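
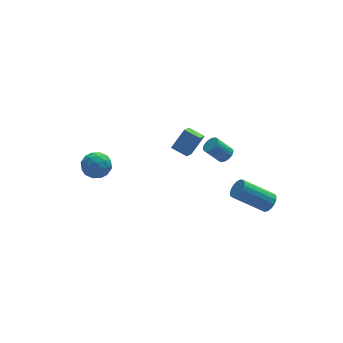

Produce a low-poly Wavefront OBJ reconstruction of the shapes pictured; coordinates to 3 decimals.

v 2.557 -0.319 -0.801
v 2.976 -0.218 -0.46
v 2.163 -0.019 0.482
v 1.743 -0.121 0.141
v 2.936 -0.022 -0.536
v 2.122 0.177 0.405
v 2.838 0.129 -0.653
v 2.024 0.328 0.289
v 2.697 0.212 -0.792
v 1.884 0.411 0.15
v 2.535 0.214 -0.932
v 1.721 0.413 0.009
v 2.376 0.135 -1.053
v 1.563 0.334 -0.111
v 2.245 -0.014 -1.135
v 1.431 0.185 -0.194
v 2.161 -0.209 -1.166
v 1.347 -0.01 -0.225
v 2.137 -0.421 -1.142
v 1.324 -0.222 -0.2
v 2.178 -0.617 -1.065
v 1.364 -0.418 -0.124
v 2.276 -0.768 -0.949
v 1.462 -0.569 -0.007
v 2.416 -0.851 -0.81
v 1.603 -0.652 0.132
v 2.579 -0.853 -0.669
v 1.765 -0.654 0.272
v 2.737 -0.774 -0.549
v 1.924 -0.575 0.393
v 2.869 -0.625 -0.466
v 2.055 -0.426 0.475
v 2.953 -0.43 -0.435
v 2.139 -0.231 0.506
v 0.904 0.689 -1.158
v 0.369 -0.231 -0.447
v 0.209 1.355 -0.82
v -0.326 0.435 -0.109
v 1.746 1.025 -0.091
v 1.211 0.105 0.62
v 1.051 1.691 0.247
v 0.516 0.771 0.958
v -3.901 4.313 -2.974
v -3.053 3.917 -3.119
v -4.547 3.263 -3.881
v -3.699 2.867 -4.026
v -4.109 2.81 -3.175
v -3.709 3.459 -2.614
v -3.891 3.721 -4.386
v -3.491 4.37 -3.825
v -3.047 3.551 -3.992
v -3.182 2.988 -3.243
v -4.418 4.192 -3.757
v -4.553 3.629 -3.008
v -3.42 4.208 -2.967
v -4.18 2.972 -4.033
v -4.42 2.939 -3.533
v -3.922 2.706 -3.618
v -3.806 3.938 -2.67
v -3.308 3.705 -2.755
v -3.928 3.054 -2.788
v -4.292 3.475 -4.245
v -3.794 3.242 -4.33
v -3.678 4.474 -3.382
v -3.18 4.241 -3.467
v -3.672 4.126 -4.212
v -2.919 3.76 -3.565
v -3.298 3.142 -4.098
v -3.411 3.644 -4.31
v -3.176 4.026 -3.98
v -2.998 3.429 -3.125
v -3.378 2.811 -3.658
v -3.618 2.778 -3.158
v -3.384 3.159 -2.828
v -2.994 3.214 -3.638
v -4.222 4.369 -3.342
v -4.602 3.751 -3.875
v -4.216 4.021 -4.172
v -3.982 4.402 -3.842
v -4.302 4.038 -2.902
v -4.681 3.42 -3.435
v -4.424 3.154 -3.02
v -4.189 3.536 -2.69
v -4.606 3.966 -3.362
v 4.103 -3.276 -2.772
v 4.382 -3.611 -2.304
v 2.697 -3.199 -1
v 2.417 -2.864 -1.468
v 4.485 -3.326 -2.261
v 2.8 -2.913 -0.958
v 4.5 -3.029 -2.336
v 2.815 -2.617 -1.032
v 4.424 -2.789 -2.51
v 2.739 -2.376 -1.206
v 4.275 -2.661 -2.744
v 2.59 -2.248 -1.441
v 4.086 -2.673 -2.985
v 2.4 -2.26 -1.681
v 3.9 -2.824 -3.177
v 2.215 -2.411 -1.873
v 3.761 -3.078 -3.276
v 2.076 -2.665 -1.972
v 3.701 -3.378 -3.259
v 2.015 -2.965 -1.956
v 3.732 -3.654 -3.131
v 2.047 -3.242 -1.828
v 3.848 -3.844 -2.921
v 2.163 -3.432 -1.617
v 4.023 -3.904 -2.676
v 2.338 -3.491 -1.373
v 4.215 -3.82 -2.454
v 2.53 -3.407 -1.15
f 2 1 5
f 2 5 3
f 3 5 6
f 3 6 4
f 5 1 7
f 5 7 6
f 6 7 8
f 6 8 4
f 7 1 9
f 7 9 8
f 8 9 10
f 8 10 4
f 9 1 11
f 9 11 10
f 10 11 12
f 10 12 4
f 11 1 13
f 11 13 12
f 12 13 14
f 12 14 4
f 13 1 15
f 13 15 14
f 14 15 16
f 14 16 4
f 15 1 17
f 15 17 16
f 16 17 18
f 16 18 4
f 17 1 19
f 17 19 18
f 18 19 20
f 18 20 4
f 19 1 21
f 19 21 20
f 20 21 22
f 20 22 4
f 21 1 23
f 21 23 22
f 22 23 24
f 22 24 4
f 23 1 25
f 23 25 24
f 24 25 26
f 24 26 4
f 25 1 27
f 25 27 26
f 26 27 28
f 26 28 4
f 27 1 29
f 27 29 28
f 28 29 30
f 28 30 4
f 29 1 31
f 29 31 30
f 30 31 32
f 30 32 4
f 31 1 33
f 31 33 32
f 32 33 34
f 32 34 4
f 33 1 2
f 33 2 34
f 34 2 3
f 34 3 4
f 36 38 35
f 39 36 35
f 35 38 37
f 37 39 35
f 36 42 38
f 40 36 39
f 40 42 36
f 38 42 37
f 41 39 37
f 37 42 41
f 41 40 39
f 42 40 41
f 43 80 59
f 80 54 83
f 59 83 48
f 80 83 59
f 43 59 55
f 59 48 60
f 55 60 44
f 59 60 55
f 43 55 64
f 55 44 65
f 64 65 50
f 55 65 64
f 43 64 76
f 64 50 79
f 76 79 53
f 64 79 76
f 43 76 80
f 76 53 84
f 80 84 54
f 76 84 80
f 44 60 71
f 60 48 74
f 71 74 52
f 60 74 71
f 48 83 61
f 83 54 82
f 61 82 47
f 83 82 61
f 54 84 81
f 84 53 77
f 81 77 45
f 84 77 81
f 53 79 78
f 79 50 66
f 78 66 49
f 79 66 78
f 50 65 70
f 65 44 67
f 70 67 51
f 65 67 70
f 46 72 58
f 72 52 73
f 58 73 47
f 72 73 58
f 46 58 56
f 58 47 57
f 56 57 45
f 58 57 56
f 46 56 63
f 56 45 62
f 63 62 49
f 56 62 63
f 46 63 68
f 63 49 69
f 68 69 51
f 63 69 68
f 46 68 72
f 68 51 75
f 72 75 52
f 68 75 72
f 47 73 61
f 73 52 74
f 61 74 48
f 73 74 61
f 45 57 81
f 57 47 82
f 81 82 54
f 57 82 81
f 49 62 78
f 62 45 77
f 78 77 53
f 62 77 78
f 51 69 70
f 69 49 66
f 70 66 50
f 69 66 70
f 52 75 71
f 75 51 67
f 71 67 44
f 75 67 71
f 86 85 89
f 86 89 87
f 87 89 90
f 87 90 88
f 89 85 91
f 89 91 90
f 90 91 92
f 90 92 88
f 91 85 93
f 91 93 92
f 92 93 94
f 92 94 88
f 93 85 95
f 93 95 94
f 94 95 96
f 94 96 88
f 95 85 97
f 95 97 96
f 96 97 98
f 96 98 88
f 97 85 99
f 97 99 98
f 98 99 100
f 98 100 88
f 99 85 101
f 99 101 100
f 100 101 102
f 100 102 88
f 101 85 103
f 101 103 102
f 102 103 104
f 102 104 88
f 103 85 105
f 103 105 104
f 104 105 106
f 104 106 88
f 105 85 107
f 105 107 106
f 106 107 108
f 106 108 88
f 107 85 109
f 107 109 108
f 108 109 110
f 108 110 88
f 109 85 111
f 109 111 110
f 110 111 112
f 110 112 88
f 111 85 86
f 111 86 112
f 112 86 87
f 112 87 88



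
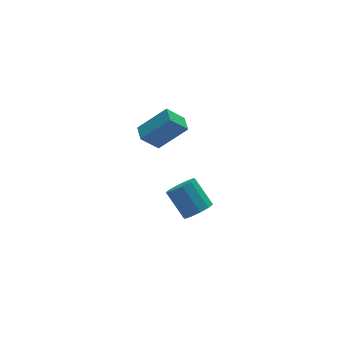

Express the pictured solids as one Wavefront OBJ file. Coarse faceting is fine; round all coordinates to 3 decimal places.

v 1.516 0.572 2.429
v 0.719 0.713 3.288
v 1.724 1.352 2.494
v 0.927 1.493 3.353
v 2.733 0.147 3.627
v 1.936 0.288 4.486
v 2.941 0.927 3.692
v 2.144 1.068 4.551
v 3.146 -0.095 -2.301
v 3.786 -0.272 -1.912
v 3.435 0.838 -0.829
v 2.794 1.015 -1.219
v 3.894 0.069 -2.226
v 3.543 1.178 -1.143
v 3.717 0.347 -2.569
v 3.366 1.457 -1.486
v 3.321 0.456 -2.81
v 2.97 1.566 -1.727
v 2.858 0.355 -2.856
v 2.507 1.465 -1.773
v 2.505 0.082 -2.691
v 2.154 1.192 -1.608
v 2.397 -0.258 -2.377
v 2.046 0.851 -1.294
v 2.574 -0.537 -2.034
v 2.223 0.573 -0.951
v 2.97 -0.646 -1.793
v 2.619 0.464 -0.71
v 3.433 -0.545 -1.747
v 3.082 0.565 -0.664
f 2 4 1
f 5 2 1
f 1 4 3
f 3 5 1
f 2 8 4
f 6 2 5
f 6 8 2
f 4 8 3
f 7 5 3
f 3 8 7
f 7 6 5
f 8 6 7
f 10 9 13
f 10 13 11
f 11 13 14
f 11 14 12
f 13 9 15
f 13 15 14
f 14 15 16
f 14 16 12
f 15 9 17
f 15 17 16
f 16 17 18
f 16 18 12
f 17 9 19
f 17 19 18
f 18 19 20
f 18 20 12
f 19 9 21
f 19 21 20
f 20 21 22
f 20 22 12
f 21 9 23
f 21 23 22
f 22 23 24
f 22 24 12
f 23 9 25
f 23 25 24
f 24 25 26
f 24 26 12
f 25 9 27
f 25 27 26
f 26 27 28
f 26 28 12
f 27 9 29
f 27 29 28
f 28 29 30
f 28 30 12
f 29 9 10
f 29 10 30
f 30 10 11
f 30 11 12



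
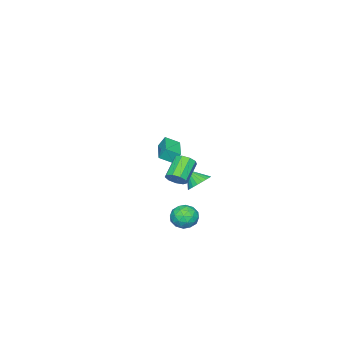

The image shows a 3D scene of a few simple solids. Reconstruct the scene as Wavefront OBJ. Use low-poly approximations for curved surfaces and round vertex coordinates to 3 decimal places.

v -4.668 -2.401 -3.057
v -4.858 -2.042 -2.333
v -3.331 -1.442 -3.181
v -3.521 -1.083 -2.457
v -4.139 -3.077 -2.583
v -4.329 -2.718 -1.859
v -2.802 -2.118 -2.707
v -2.992 -1.759 -1.983
v -1.465 1.53 -3.05
v -0.705 1.38 -3.209
v -1.455 0.71 -2.23
v -0.682 1.612 -2.977
v -0.795 1.83 -2.758
v -1.023 1.996 -2.59
v -1.327 2.081 -2.501
v -1.655 2.071 -2.507
v -1.951 1.968 -2.607
v -2.162 1.789 -2.784
v -2.253 1.565 -3.007
v -2.207 1.335 -3.237
v -2.033 1.139 -3.435
v -1.761 1.01 -3.566
v -1.437 0.972 -3.608
v -1.119 1.029 -3.554
v -0.86 1.174 -3.413
v 3.728 4.621 -2.624
v 4.286 4.041 -2.466
v 2.774 3.699 -2.634
v 3.332 3.119 -2.476
v 3.143 3.674 -1.902
v 3.733 4.244 -1.896
v 3.327 3.496 -3.204
v 3.917 4.066 -3.198
v 4.039 3.346 -2.824
v 3.925 3.456 -2.02
v 3.135 4.284 -3.08
v 3.021 4.394 -2.276
v 4.091 4.412 -2.545
v 2.969 3.328 -2.555
v 2.858 3.654 -2.218
v 3.186 3.313 -2.125
v 3.766 4.531 -2.209
v 4.094 4.19 -2.117
v 3.422 3.974 -1.785
v 2.966 3.55 -2.983
v 3.294 3.209 -2.891
v 3.874 4.427 -2.975
v 4.202 4.086 -2.882
v 3.638 3.766 -3.315
v 4.274 3.663 -2.662
v 3.713 3.121 -2.668
v 3.71 3.342 -3.096
v 4.056 3.677 -3.092
v 4.207 3.727 -2.189
v 3.646 3.185 -2.195
v 3.535 3.511 -1.857
v 3.881 3.846 -1.854
v 4.061 3.319 -2.4
v 3.414 4.555 -2.905
v 2.853 4.013 -2.911
v 3.179 3.894 -3.246
v 3.525 4.229 -3.243
v 3.347 4.619 -2.432
v 2.786 4.077 -2.438
v 3.004 4.063 -2.008
v 3.35 4.398 -2.004
v 2.999 4.421 -2.7
v 2.353 2.554 -0.693
v 2.691 2.165 -0.313
v 1.505 1.977 0.552
v 1.167 2.366 0.173
v 2.727 2.579 -0.174
v 1.541 2.39 0.691
v 2.588 2.981 -0.277
v 1.402 2.792 0.588
v 2.339 3.183 -0.575
v 1.153 2.995 0.29
v 2.096 3.091 -0.927
v 0.91 2.903 -0.062
v 1.974 2.748 -1.17
v 0.788 2.56 -0.305
v 2.029 2.314 -1.189
v 0.843 2.126 -0.324
v 2.235 1.993 -0.976
v 1.049 1.804 -0.111
v 2.497 1.934 -0.63
v 1.311 1.745 0.235
f 2 4 1
f 5 2 1
f 1 4 3
f 3 5 1
f 2 8 4
f 6 2 5
f 6 8 2
f 4 8 3
f 7 5 3
f 3 8 7
f 7 6 5
f 8 6 7
f 10 9 12
f 10 12 11
f 12 9 13
f 12 13 11
f 13 9 14
f 13 14 11
f 14 9 15
f 14 15 11
f 15 9 16
f 15 16 11
f 16 9 17
f 16 17 11
f 17 9 18
f 17 18 11
f 18 9 19
f 18 19 11
f 19 9 20
f 19 20 11
f 20 9 21
f 20 21 11
f 21 9 22
f 21 22 11
f 22 9 23
f 22 23 11
f 23 9 24
f 23 24 11
f 24 9 25
f 24 25 11
f 25 9 10
f 25 10 11
f 26 63 42
f 63 37 66
f 42 66 31
f 63 66 42
f 26 42 38
f 42 31 43
f 38 43 27
f 42 43 38
f 26 38 47
f 38 27 48
f 47 48 33
f 38 48 47
f 26 47 59
f 47 33 62
f 59 62 36
f 47 62 59
f 26 59 63
f 59 36 67
f 63 67 37
f 59 67 63
f 27 43 54
f 43 31 57
f 54 57 35
f 43 57 54
f 31 66 44
f 66 37 65
f 44 65 30
f 66 65 44
f 37 67 64
f 67 36 60
f 64 60 28
f 67 60 64
f 36 62 61
f 62 33 49
f 61 49 32
f 62 49 61
f 33 48 53
f 48 27 50
f 53 50 34
f 48 50 53
f 29 55 41
f 55 35 56
f 41 56 30
f 55 56 41
f 29 41 39
f 41 30 40
f 39 40 28
f 41 40 39
f 29 39 46
f 39 28 45
f 46 45 32
f 39 45 46
f 29 46 51
f 46 32 52
f 51 52 34
f 46 52 51
f 29 51 55
f 51 34 58
f 55 58 35
f 51 58 55
f 30 56 44
f 56 35 57
f 44 57 31
f 56 57 44
f 28 40 64
f 40 30 65
f 64 65 37
f 40 65 64
f 32 45 61
f 45 28 60
f 61 60 36
f 45 60 61
f 34 52 53
f 52 32 49
f 53 49 33
f 52 49 53
f 35 58 54
f 58 34 50
f 54 50 27
f 58 50 54
f 69 68 72
f 69 72 70
f 70 72 73
f 70 73 71
f 72 68 74
f 72 74 73
f 73 74 75
f 73 75 71
f 74 68 76
f 74 76 75
f 75 76 77
f 75 77 71
f 76 68 78
f 76 78 77
f 77 78 79
f 77 79 71
f 78 68 80
f 78 80 79
f 79 80 81
f 79 81 71
f 80 68 82
f 80 82 81
f 81 82 83
f 81 83 71
f 82 68 84
f 82 84 83
f 83 84 85
f 83 85 71
f 84 68 86
f 84 86 85
f 85 86 87
f 85 87 71
f 86 68 69
f 86 69 87
f 87 69 70
f 87 70 71



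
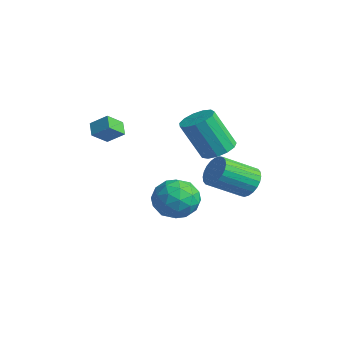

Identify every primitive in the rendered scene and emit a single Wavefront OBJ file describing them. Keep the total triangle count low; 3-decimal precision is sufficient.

v 1.582 3.537 0.13
v 2.435 3.457 0.21
v 2.191 1.824 1.189
v 1.338 1.903 1.11
v 2.359 3.634 0.486
v 2.115 2 1.465
v 2.166 3.795 0.707
v 1.921 2.162 1.686
v 1.883 3.917 0.84
v 1.639 2.284 1.82
v 1.555 3.982 0.866
v 1.311 2.348 1.845
v 1.23 3.978 0.779
v 0.986 2.345 1.758
v 0.96 3.908 0.594
v 0.716 2.274 1.573
v 0.784 3.78 0.338
v 0.54 2.147 1.317
v 0.729 3.616 0.051
v 0.485 1.983 1.03
v 0.805 3.44 -0.225
v 0.561 1.806 0.754
v 0.999 3.278 -0.446
v 0.754 1.645 0.533
v 1.281 3.156 -0.58
v 1.037 1.523 0.4
v 1.609 3.092 -0.605
v 1.365 1.458 0.374
v 1.934 3.095 -0.518
v 1.69 1.462 0.461
v 2.204 3.166 -0.333
v 1.96 1.532 0.646
v 2.38 3.293 -0.077
v 2.136 1.66 0.902
v -0.505 2.225 -1.569
v 0.242 1.298 -1.435
v -2.022 1.022 -1.445
v -1.275 0.095 -1.311
v -1.378 0.911 -0.44
v -0.441 1.655 -0.516
v -1.339 0.665 -2.364
v -0.402 1.409 -2.44
v -0.274 0.333 -1.926
v -0.298 0.485 -0.737
v -1.482 1.835 -2.143
v -1.506 1.987 -0.954
v 0.001 1.867 -1.512
v -1.781 0.453 -1.368
v -1.842 0.933 -0.855
v -1.403 0.388 -0.777
v -0.4 2.077 -0.973
v 0.039 1.532 -0.894
v -0.913 1.305 -0.309
v -1.819 0.788 -1.986
v -1.38 0.243 -1.907
v -0.377 1.932 -2.103
v 0.062 1.387 -2.025
v -0.867 1.015 -2.571
v 0.137 0.755 -1.723
v -0.754 0.048 -1.65
v -0.792 0.383 -2.269
v -0.241 0.82 -2.313
v 0.123 0.844 -1.024
v -0.768 0.137 -0.951
v -0.829 0.617 -0.439
v -0.278 1.054 -0.484
v -0.18 0.278 -1.313
v -1.012 2.183 -1.929
v -1.903 1.476 -1.856
v -1.502 1.266 -2.396
v -0.951 1.703 -2.441
v -1.026 2.272 -1.23
v -1.917 1.565 -1.157
v -1.539 1.5 -0.567
v -0.988 1.937 -0.611
v -1.6 2.042 -1.567
v -2.198 -1.675 2.95
v -2.019 -2.51 3.578
v -1.587 -1.104 3.535
v -1.408 -1.939 4.163
v -1.572 -1.881 2.497
v -1.393 -2.716 3.125
v -0.961 -1.31 3.082
v -0.782 -2.145 3.71
v 1.664 1.943 2.521
v 2.394 1.489 2.479
v 1.966 0.624 4.377
v 1.236 1.077 4.419
v 2.506 1.908 2.695
v 2.077 1.043 4.593
v 2.35 2.338 2.856
v 1.922 1.473 4.754
v 1.977 2.643 2.91
v 1.549 1.777 4.809
v 1.505 2.725 2.841
v 1.077 1.859 4.74
v 1.083 2.558 2.67
v 0.655 1.693 4.569
v 0.845 2.197 2.452
v 0.417 1.332 4.351
v 0.868 1.754 2.255
v 0.44 0.889 4.154
v 1.143 1.372 2.143
v 0.715 0.507 4.042
v 1.584 1.17 2.151
v 1.156 0.305 4.049
v 2.05 1.214 2.276
v 1.622 0.349 4.174
f 2 1 5
f 2 5 3
f 3 5 6
f 3 6 4
f 5 1 7
f 5 7 6
f 6 7 8
f 6 8 4
f 7 1 9
f 7 9 8
f 8 9 10
f 8 10 4
f 9 1 11
f 9 11 10
f 10 11 12
f 10 12 4
f 11 1 13
f 11 13 12
f 12 13 14
f 12 14 4
f 13 1 15
f 13 15 14
f 14 15 16
f 14 16 4
f 15 1 17
f 15 17 16
f 16 17 18
f 16 18 4
f 17 1 19
f 17 19 18
f 18 19 20
f 18 20 4
f 19 1 21
f 19 21 20
f 20 21 22
f 20 22 4
f 21 1 23
f 21 23 22
f 22 23 24
f 22 24 4
f 23 1 25
f 23 25 24
f 24 25 26
f 24 26 4
f 25 1 27
f 25 27 26
f 26 27 28
f 26 28 4
f 27 1 29
f 27 29 28
f 28 29 30
f 28 30 4
f 29 1 31
f 29 31 30
f 30 31 32
f 30 32 4
f 31 1 33
f 31 33 32
f 32 33 34
f 32 34 4
f 33 1 2
f 33 2 34
f 34 2 3
f 34 3 4
f 35 72 51
f 72 46 75
f 51 75 40
f 72 75 51
f 35 51 47
f 51 40 52
f 47 52 36
f 51 52 47
f 35 47 56
f 47 36 57
f 56 57 42
f 47 57 56
f 35 56 68
f 56 42 71
f 68 71 45
f 56 71 68
f 35 68 72
f 68 45 76
f 72 76 46
f 68 76 72
f 36 52 63
f 52 40 66
f 63 66 44
f 52 66 63
f 40 75 53
f 75 46 74
f 53 74 39
f 75 74 53
f 46 76 73
f 76 45 69
f 73 69 37
f 76 69 73
f 45 71 70
f 71 42 58
f 70 58 41
f 71 58 70
f 42 57 62
f 57 36 59
f 62 59 43
f 57 59 62
f 38 64 50
f 64 44 65
f 50 65 39
f 64 65 50
f 38 50 48
f 50 39 49
f 48 49 37
f 50 49 48
f 38 48 55
f 48 37 54
f 55 54 41
f 48 54 55
f 38 55 60
f 55 41 61
f 60 61 43
f 55 61 60
f 38 60 64
f 60 43 67
f 64 67 44
f 60 67 64
f 39 65 53
f 65 44 66
f 53 66 40
f 65 66 53
f 37 49 73
f 49 39 74
f 73 74 46
f 49 74 73
f 41 54 70
f 54 37 69
f 70 69 45
f 54 69 70
f 43 61 62
f 61 41 58
f 62 58 42
f 61 58 62
f 44 67 63
f 67 43 59
f 63 59 36
f 67 59 63
f 78 80 77
f 81 78 77
f 77 80 79
f 79 81 77
f 78 84 80
f 82 78 81
f 82 84 78
f 80 84 79
f 83 81 79
f 79 84 83
f 83 82 81
f 84 82 83
f 86 85 89
f 86 89 87
f 87 89 90
f 87 90 88
f 89 85 91
f 89 91 90
f 90 91 92
f 90 92 88
f 91 85 93
f 91 93 92
f 92 93 94
f 92 94 88
f 93 85 95
f 93 95 94
f 94 95 96
f 94 96 88
f 95 85 97
f 95 97 96
f 96 97 98
f 96 98 88
f 97 85 99
f 97 99 98
f 98 99 100
f 98 100 88
f 99 85 101
f 99 101 100
f 100 101 102
f 100 102 88
f 101 85 103
f 101 103 102
f 102 103 104
f 102 104 88
f 103 85 105
f 103 105 104
f 104 105 106
f 104 106 88
f 105 85 107
f 105 107 106
f 106 107 108
f 106 108 88
f 107 85 86
f 107 86 108
f 108 86 87
f 108 87 88



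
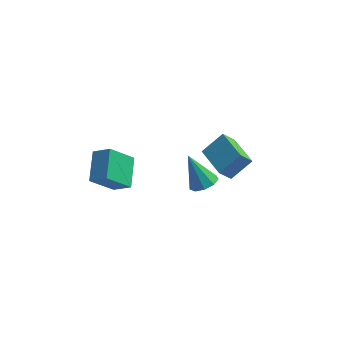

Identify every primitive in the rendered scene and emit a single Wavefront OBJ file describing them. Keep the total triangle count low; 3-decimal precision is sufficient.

v 3.129 0.079 2.846
v 2.559 -0.327 3.721
v 4.108 0.75 3.796
v 3.538 0.344 4.671
v 4.202 -1.464 2.829
v 3.632 -1.87 3.704
v 5.181 -0.793 3.779
v 4.611 -1.199 4.654
v 2.212 3.706 -3.701
v 2.804 4.331 -3.577
v 1.248 4.254 -1.859
v 2.342 4.547 -3.883
v 1.818 4.369 -4.104
v 1.479 3.882 -4.136
v 1.482 3.312 -3.965
v 1.827 2.926 -3.67
v 2.352 2.906 -3.39
v 2.811 3.26 -3.255
v 2.989 3.823 -3.329
v -2.12 -1.754 2.194
v -2.212 -0.079 2.95
v -3.074 -1.512 1.543
v -3.166 0.162 2.3
v -0.994 -1.062 0.8
v -1.086 0.612 1.557
v -1.948 -0.821 0.15
v -2.04 0.854 0.906
f 2 4 1
f 5 2 1
f 1 4 3
f 3 5 1
f 2 8 4
f 6 2 5
f 6 8 2
f 4 8 3
f 7 5 3
f 3 8 7
f 7 6 5
f 8 6 7
f 10 9 12
f 10 12 11
f 12 9 13
f 12 13 11
f 13 9 14
f 13 14 11
f 14 9 15
f 14 15 11
f 15 9 16
f 15 16 11
f 16 9 17
f 16 17 11
f 17 9 18
f 17 18 11
f 18 9 19
f 18 19 11
f 19 9 10
f 19 10 11
f 21 23 20
f 24 21 20
f 20 23 22
f 22 24 20
f 21 27 23
f 25 21 24
f 25 27 21
f 23 27 22
f 26 24 22
f 22 27 26
f 26 25 24
f 27 25 26



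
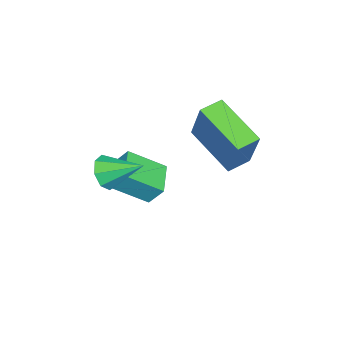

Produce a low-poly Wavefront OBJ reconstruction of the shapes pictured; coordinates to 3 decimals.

v -4.069 -2.929 -2.851
v -3.582 -4.141 -1.982
v -4.043 -2.386 -2.109
v -3.555 -3.598 -1.239
v -2.825 -2.622 -3.121
v -2.337 -3.834 -2.251
v -2.798 -2.079 -2.378
v -2.311 -3.291 -1.509
v -0.766 -3.362 -0.155
v -0.387 -3.095 -0.679
v -0.774 -2.078 0.495
v -0.914 -3.054 -0.766
v -1.354 -3.194 -0.495
v -1.45 -3.433 -0.025
v -1.145 -3.63 0.369
v -0.618 -3.671 0.455
v -0.178 -3.531 0.184
v -0.082 -3.292 -0.286
v -3.96 -0.754 0.638
v -3.307 -0.257 2.329
v -2.966 0.815 -0.206
v -2.313 1.312 1.485
v -3.247 -1.272 0.515
v -2.594 -0.775 2.206
v -2.253 0.297 -0.329
v -1.6 0.794 1.362
f 2 4 1
f 5 2 1
f 1 4 3
f 3 5 1
f 2 8 4
f 6 2 5
f 6 8 2
f 4 8 3
f 7 5 3
f 3 8 7
f 7 6 5
f 8 6 7
f 10 9 12
f 10 12 11
f 12 9 13
f 12 13 11
f 13 9 14
f 13 14 11
f 14 9 15
f 14 15 11
f 15 9 16
f 15 16 11
f 16 9 17
f 16 17 11
f 17 9 18
f 17 18 11
f 18 9 10
f 18 10 11
f 20 22 19
f 23 20 19
f 19 22 21
f 21 23 19
f 20 26 22
f 24 20 23
f 24 26 20
f 22 26 21
f 25 23 21
f 21 26 25
f 25 24 23
f 26 24 25



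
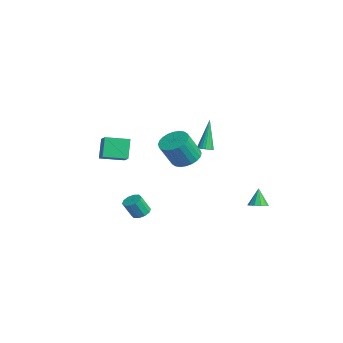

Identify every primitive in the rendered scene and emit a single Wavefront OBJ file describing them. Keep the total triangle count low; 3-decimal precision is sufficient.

v 2.157 -2.947 -4.163
v 2.649 -3.233 -4.316
v 2.656 -3.779 -3.27
v 2.163 -3.493 -3.117
v 2.746 -2.921 -4.153
v 2.753 -3.468 -3.108
v 2.617 -2.619 -3.995
v 2.624 -3.166 -2.949
v 2.313 -2.442 -3.9
v 2.32 -2.989 -2.854
v 1.948 -2.458 -3.906
v 1.955 -3.005 -2.86
v 1.664 -2.661 -4.01
v 1.671 -3.207 -2.964
v 1.567 -2.972 -4.172
v 1.574 -3.519 -3.127
v 1.696 -3.274 -4.331
v 1.703 -3.821 -3.285
v 2 -3.451 -4.426
v 2.007 -3.998 -3.38
v 2.365 -3.435 -4.42
v 2.372 -3.982 -3.374
v 3.964 3.263 -3.768
v 4.507 3.226 -3.539
v 3.516 3.457 -2.672
v 4.445 3.575 -3.627
v 4.199 3.804 -3.768
v 3.864 3.827 -3.909
v 3.567 3.634 -3.997
v 3.422 3.299 -3.997
v 3.484 2.951 -3.909
v 3.73 2.721 -3.768
v 4.065 2.699 -3.627
v 4.362 2.892 -3.539
v -1.753 1.057 -2.123
v -1.045 1.664 -1.896
v -0.799 0.791 -0.33
v -1.507 0.183 -0.557
v -1.342 1.84 -1.751
v -1.096 0.967 -0.185
v -1.702 1.897 -1.663
v -1.455 1.024 -0.096
v -2.069 1.826 -1.644
v -1.823 0.953 -0.078
v -2.388 1.638 -1.699
v -2.142 0.765 -0.133
v -2.611 1.362 -1.818
v -2.365 0.488 -0.252
v -2.703 1.038 -1.984
v -2.457 0.165 -0.418
v -2.65 0.718 -2.171
v -2.404 -0.155 -0.605
v -2.461 0.449 -2.35
v -2.215 -0.424 -0.784
v -2.164 0.273 -2.495
v -1.918 -0.6 -0.929
v -1.805 0.216 -2.584
v -1.558 -0.657 -1.017
v -1.437 0.287 -2.602
v -1.191 -0.586 -1.036
v -1.118 0.475 -2.547
v -0.872 -0.398 -0.981
v -0.895 0.752 -2.428
v -0.649 -0.122 -0.862
v -0.803 1.075 -2.262
v -0.557 0.202 -0.696
v -0.856 1.395 -2.075
v -0.61 0.522 -0.509
v -1.966 2.29 -1.728
v -1.643 1.976 -1.511
v -2.754 2.85 0.248
v -1.534 2.153 -1.517
v -1.5 2.354 -1.56
v -1.546 2.543 -1.632
v -1.665 2.689 -1.721
v -1.836 2.766 -1.811
v -2.029 2.76 -1.886
v -2.212 2.674 -1.935
v -2.352 2.521 -1.947
v -2.426 2.328 -1.922
v -2.42 2.128 -1.863
v -2.335 1.957 -1.781
v -2.187 1.843 -1.69
v -2.001 1.807 -1.605
v -1.808 1.854 -1.542
v -4.351 -3.421 -2.664
v -5 -3.077 -1.403
v -4.058 -1.971 -2.909
v -4.706 -1.626 -1.648
v -3.154 -3.554 -2.012
v -3.802 -3.209 -0.751
v -2.86 -2.103 -2.257
v -3.509 -1.759 -0.996
f 2 1 5
f 2 5 3
f 3 5 6
f 3 6 4
f 5 1 7
f 5 7 6
f 6 7 8
f 6 8 4
f 7 1 9
f 7 9 8
f 8 9 10
f 8 10 4
f 9 1 11
f 9 11 10
f 10 11 12
f 10 12 4
f 11 1 13
f 11 13 12
f 12 13 14
f 12 14 4
f 13 1 15
f 13 15 14
f 14 15 16
f 14 16 4
f 15 1 17
f 15 17 16
f 16 17 18
f 16 18 4
f 17 1 19
f 17 19 18
f 18 19 20
f 18 20 4
f 19 1 21
f 19 21 20
f 20 21 22
f 20 22 4
f 21 1 2
f 21 2 22
f 22 2 3
f 22 3 4
f 24 23 26
f 24 26 25
f 26 23 27
f 26 27 25
f 27 23 28
f 27 28 25
f 28 23 29
f 28 29 25
f 29 23 30
f 29 30 25
f 30 23 31
f 30 31 25
f 31 23 32
f 31 32 25
f 32 23 33
f 32 33 25
f 33 23 34
f 33 34 25
f 34 23 24
f 34 24 25
f 36 35 39
f 36 39 37
f 37 39 40
f 37 40 38
f 39 35 41
f 39 41 40
f 40 41 42
f 40 42 38
f 41 35 43
f 41 43 42
f 42 43 44
f 42 44 38
f 43 35 45
f 43 45 44
f 44 45 46
f 44 46 38
f 45 35 47
f 45 47 46
f 46 47 48
f 46 48 38
f 47 35 49
f 47 49 48
f 48 49 50
f 48 50 38
f 49 35 51
f 49 51 50
f 50 51 52
f 50 52 38
f 51 35 53
f 51 53 52
f 52 53 54
f 52 54 38
f 53 35 55
f 53 55 54
f 54 55 56
f 54 56 38
f 55 35 57
f 55 57 56
f 56 57 58
f 56 58 38
f 57 35 59
f 57 59 58
f 58 59 60
f 58 60 38
f 59 35 61
f 59 61 60
f 60 61 62
f 60 62 38
f 61 35 63
f 61 63 62
f 62 63 64
f 62 64 38
f 63 35 65
f 63 65 64
f 64 65 66
f 64 66 38
f 65 35 67
f 65 67 66
f 66 67 68
f 66 68 38
f 67 35 36
f 67 36 68
f 68 36 37
f 68 37 38
f 70 69 72
f 70 72 71
f 72 69 73
f 72 73 71
f 73 69 74
f 73 74 71
f 74 69 75
f 74 75 71
f 75 69 76
f 75 76 71
f 76 69 77
f 76 77 71
f 77 69 78
f 77 78 71
f 78 69 79
f 78 79 71
f 79 69 80
f 79 80 71
f 80 69 81
f 80 81 71
f 81 69 82
f 81 82 71
f 82 69 83
f 82 83 71
f 83 69 84
f 83 84 71
f 84 69 85
f 84 85 71
f 85 69 70
f 85 70 71
f 87 89 86
f 90 87 86
f 86 89 88
f 88 90 86
f 87 93 89
f 91 87 90
f 91 93 87
f 89 93 88
f 92 90 88
f 88 93 92
f 92 91 90
f 93 91 92



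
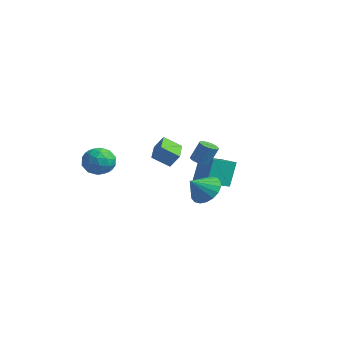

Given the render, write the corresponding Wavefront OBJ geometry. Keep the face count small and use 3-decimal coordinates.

v -4.489 -1.686 0.514
v -3.887 -1.245 1.313
v -3.793 -3.275 0.867
v -3.191 -2.834 1.666
v -4.276 -2.908 1.777
v -4.706 -1.926 1.559
v -2.974 -2.594 0.621
v -3.404 -1.612 0.403
v -2.95 -1.806 1.379
v -3.755 -2 2.093
v -3.925 -2.52 0.087
v -4.73 -2.714 0.801
v -4.249 -1.326 0.883
v -3.431 -3.194 1.297
v -4.069 -3.237 1.363
v -3.715 -2.978 1.832
v -4.731 -1.727 1.027
v -4.376 -1.467 1.497
v -4.606 -2.445 1.769
v -3.304 -3.053 0.683
v -2.949 -2.793 1.153
v -3.965 -1.542 0.348
v -3.611 -1.283 0.817
v -3.074 -2.075 0.411
v -3.344 -1.397 1.391
v -2.935 -2.33 1.598
v -2.808 -2.189 0.984
v -3.061 -1.612 0.856
v -3.817 -1.511 1.811
v -3.408 -2.444 2.018
v -4.046 -2.488 2.083
v -4.299 -1.911 1.955
v -3.267 -1.84 1.85
v -4.272 -2.076 0.162
v -3.863 -3.009 0.369
v -3.381 -2.609 0.225
v -3.634 -2.032 0.097
v -4.745 -2.19 0.582
v -4.336 -3.123 0.789
v -4.619 -2.908 1.324
v -4.872 -2.331 1.196
v -4.413 -2.68 0.33
v -4.211 3.303 0.18
v -4.872 2.416 0.918
v -3.776 3.702 1.049
v -4.437 2.814 1.787
v -2.763 2.086 0.013
v -3.424 1.198 0.751
v -2.328 2.484 0.882
v -2.989 1.597 1.62
v 1.064 1.412 1.811
v 1.444 1.822 1.567
v 1.756 2.258 2.784
v 1.376 1.848 3.029
v 1.189 1.963 1.582
v 1.501 2.399 2.799
v 0.905 1.978 1.649
v 1.217 2.414 2.866
v 0.658 1.864 1.754
v 0.97 2.3 2.971
v 0.504 1.645 1.871
v 0.816 2.082 3.089
v 0.478 1.374 1.975
v 0.79 1.81 3.193
v 0.586 1.111 2.042
v 0.898 1.547 3.259
v 0.804 0.917 2.055
v 1.116 1.353 3.273
v 1.081 0.837 2.013
v 1.393 1.273 3.23
v 1.355 0.888 1.925
v 1.667 1.324 3.142
v 1.562 1.059 1.81
v 1.874 1.495 3.027
v 1.654 1.311 1.696
v 1.966 1.747 2.913
v 1.612 1.587 1.608
v 1.924 2.023 2.826
v 3.705 -0.118 0.712
v 4.466 -0.633 0.145
v 3.655 -1.202 1.628
v 4.723 -0.377 0.461
v 4.777 -0.07 0.826
v 4.62 0.227 1.17
v 4.281 0.456 1.422
v 3.828 0.571 1.534
v 3.35 0.55 1.483
v 2.943 0.396 1.279
v 2.687 0.141 0.963
v 2.632 -0.166 0.597
v 2.79 -0.464 0.254
v 3.128 -0.693 0.002
v 3.582 -0.808 -0.11
v 4.059 -0.786 -0.059
v -0.175 1.842 -0.257
v -0.377 2.486 1.476
v -0.284 3.625 -0.933
v -0.486 4.269 0.8
v 1.006 1.951 -0.16
v 0.804 2.595 1.573
v 0.897 3.734 -0.836
v 0.695 4.378 0.897
f 1 38 17
f 38 12 41
f 17 41 6
f 38 41 17
f 1 17 13
f 17 6 18
f 13 18 2
f 17 18 13
f 1 13 22
f 13 2 23
f 22 23 8
f 13 23 22
f 1 22 34
f 22 8 37
f 34 37 11
f 22 37 34
f 1 34 38
f 34 11 42
f 38 42 12
f 34 42 38
f 2 18 29
f 18 6 32
f 29 32 10
f 18 32 29
f 6 41 19
f 41 12 40
f 19 40 5
f 41 40 19
f 12 42 39
f 42 11 35
f 39 35 3
f 42 35 39
f 11 37 36
f 37 8 24
f 36 24 7
f 37 24 36
f 8 23 28
f 23 2 25
f 28 25 9
f 23 25 28
f 4 30 16
f 30 10 31
f 16 31 5
f 30 31 16
f 4 16 14
f 16 5 15
f 14 15 3
f 16 15 14
f 4 14 21
f 14 3 20
f 21 20 7
f 14 20 21
f 4 21 26
f 21 7 27
f 26 27 9
f 21 27 26
f 4 26 30
f 26 9 33
f 30 33 10
f 26 33 30
f 5 31 19
f 31 10 32
f 19 32 6
f 31 32 19
f 3 15 39
f 15 5 40
f 39 40 12
f 15 40 39
f 7 20 36
f 20 3 35
f 36 35 11
f 20 35 36
f 9 27 28
f 27 7 24
f 28 24 8
f 27 24 28
f 10 33 29
f 33 9 25
f 29 25 2
f 33 25 29
f 44 46 43
f 47 44 43
f 43 46 45
f 45 47 43
f 44 50 46
f 48 44 47
f 48 50 44
f 46 50 45
f 49 47 45
f 45 50 49
f 49 48 47
f 50 48 49
f 52 51 55
f 52 55 53
f 53 55 56
f 53 56 54
f 55 51 57
f 55 57 56
f 56 57 58
f 56 58 54
f 57 51 59
f 57 59 58
f 58 59 60
f 58 60 54
f 59 51 61
f 59 61 60
f 60 61 62
f 60 62 54
f 61 51 63
f 61 63 62
f 62 63 64
f 62 64 54
f 63 51 65
f 63 65 64
f 64 65 66
f 64 66 54
f 65 51 67
f 65 67 66
f 66 67 68
f 66 68 54
f 67 51 69
f 67 69 68
f 68 69 70
f 68 70 54
f 69 51 71
f 69 71 70
f 70 71 72
f 70 72 54
f 71 51 73
f 71 73 72
f 72 73 74
f 72 74 54
f 73 51 75
f 73 75 74
f 74 75 76
f 74 76 54
f 75 51 77
f 75 77 76
f 76 77 78
f 76 78 54
f 77 51 52
f 77 52 78
f 78 52 53
f 78 53 54
f 80 79 82
f 80 82 81
f 82 79 83
f 82 83 81
f 83 79 84
f 83 84 81
f 84 79 85
f 84 85 81
f 85 79 86
f 85 86 81
f 86 79 87
f 86 87 81
f 87 79 88
f 87 88 81
f 88 79 89
f 88 89 81
f 89 79 90
f 89 90 81
f 90 79 91
f 90 91 81
f 91 79 92
f 91 92 81
f 92 79 93
f 92 93 81
f 93 79 94
f 93 94 81
f 94 79 80
f 94 80 81
f 96 98 95
f 99 96 95
f 95 98 97
f 97 99 95
f 96 102 98
f 100 96 99
f 100 102 96
f 98 102 97
f 101 99 97
f 97 102 101
f 101 100 99
f 102 100 101



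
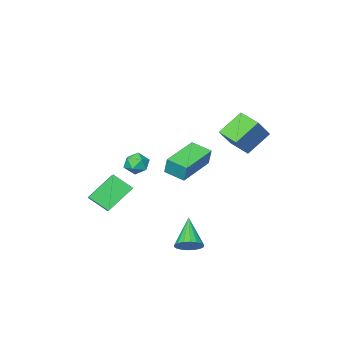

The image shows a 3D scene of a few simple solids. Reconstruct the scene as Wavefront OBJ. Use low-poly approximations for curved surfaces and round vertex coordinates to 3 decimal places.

v 0.068 2.065 -4.531
v 0.396 1.514 -4.837
v -0.728 0.955 -3.389
v 0.6 1.601 -4.611
v 0.698 1.779 -4.369
v 0.671 2.014 -4.16
v 0.525 2.259 -4.024
v 0.288 2.466 -3.988
v 0.008 2.593 -4.06
v -0.26 2.615 -4.225
v -0.464 2.528 -4.451
v -0.562 2.35 -4.693
v -0.535 2.115 -4.902
v -0.389 1.87 -5.039
v -0.152 1.664 -5.074
v 0.128 1.537 -5.002
v -0.25 -4.762 -2.788
v 0.173 -4.02 -2.307
v -0.846 -3.926 -3.553
v -0.423 -3.184 -3.072
v 1.163 -4.816 -3.948
v 1.586 -4.074 -3.467
v 0.567 -3.98 -4.713
v 0.99 -3.238 -4.232
v -2.662 -1.634 -0.779
v -2.612 -1.349 0.188
v -3.067 -0.607 -1.062
v -3.017 -0.321 -0.094
v -0.683 -0.939 -1.086
v -0.633 -0.653 -0.118
v -1.088 0.089 -1.368
v -1.038 0.374 -0.401
v 1.046 -0.332 0.49
v 1.47 -0.868 0.494
v 0.55 -0.732 -0.414
v 0.974 -1.268 -0.41
v 0.501 -1.203 0.079
v 0.807 -0.955 0.638
v 1.213 -0.645 -0.558
v 1.519 -0.397 0.001
v 1.573 -1.061 -0.153
v 1.133 -1.406 0.241
v 0.887 -0.194 -0.161
v 0.447 -0.539 0.233
v -3.255 0.864 0.818
v -4.465 0.969 1.813
v -3.355 2.055 0.572
v -4.565 2.159 1.567
v -2.295 1.181 1.953
v -3.505 1.285 2.948
v -2.395 2.371 1.707
v -3.605 2.476 2.702
f 2 1 4
f 2 4 3
f 4 1 5
f 4 5 3
f 5 1 6
f 5 6 3
f 6 1 7
f 6 7 3
f 7 1 8
f 7 8 3
f 8 1 9
f 8 9 3
f 9 1 10
f 9 10 3
f 10 1 11
f 10 11 3
f 11 1 12
f 11 12 3
f 12 1 13
f 12 13 3
f 13 1 14
f 13 14 3
f 14 1 15
f 14 15 3
f 15 1 16
f 15 16 3
f 16 1 2
f 16 2 3
f 18 20 17
f 21 18 17
f 17 20 19
f 19 21 17
f 18 24 20
f 22 18 21
f 22 24 18
f 20 24 19
f 23 21 19
f 19 24 23
f 23 22 21
f 24 22 23
f 26 28 25
f 29 26 25
f 25 28 27
f 27 29 25
f 26 32 28
f 30 26 29
f 30 32 26
f 28 32 27
f 31 29 27
f 27 32 31
f 31 30 29
f 32 30 31
f 33 44 38
f 33 38 34
f 33 34 40
f 33 40 43
f 33 43 44
f 34 38 42
f 38 44 37
f 44 43 35
f 43 40 39
f 40 34 41
f 36 42 37
f 36 37 35
f 36 35 39
f 36 39 41
f 36 41 42
f 37 42 38
f 35 37 44
f 39 35 43
f 41 39 40
f 42 41 34
f 46 48 45
f 49 46 45
f 45 48 47
f 47 49 45
f 46 52 48
f 50 46 49
f 50 52 46
f 48 52 47
f 51 49 47
f 47 52 51
f 51 50 49
f 52 50 51



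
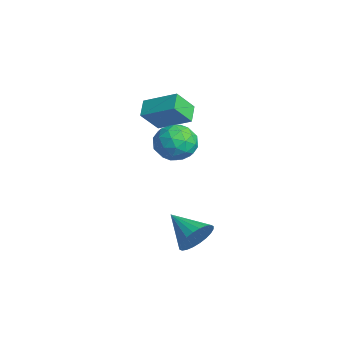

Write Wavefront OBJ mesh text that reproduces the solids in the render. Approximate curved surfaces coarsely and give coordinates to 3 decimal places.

v 2.427 1.181 2.518
v 3.17 1.847 2.673
v 3.47 -0.047 2.787
v 4.213 0.619 2.942
v 3.46 0.539 3.609
v 2.815 1.298 3.443
v 3.825 0.502 2.017
v 3.18 1.261 1.851
v 4.034 1.427 2.363
v 3.808 1.45 3.347
v 2.832 0.35 2.113
v 2.606 0.373 3.097
v 2.707 1.622 2.572
v 3.933 0.178 2.888
v 3.49 0.132 3.28
v 3.927 0.523 3.371
v 2.498 1.299 3.025
v 2.935 1.69 3.116
v 3.105 0.922 3.665
v 3.705 0.11 2.344
v 4.142 0.501 2.435
v 2.713 1.277 2.089
v 3.15 1.668 2.18
v 3.535 0.878 1.795
v 3.652 1.766 2.481
v 4.265 1.044 2.639
v 4.037 0.975 2.096
v 3.658 1.421 1.998
v 3.519 1.779 3.059
v 4.132 1.058 3.217
v 3.689 1.011 3.609
v 3.31 1.457 3.512
v 4.027 1.533 2.877
v 2.508 0.742 2.243
v 3.121 0.021 2.401
v 3.33 0.343 1.948
v 2.951 0.789 1.851
v 2.375 0.756 2.821
v 2.988 0.034 2.979
v 2.982 0.379 3.462
v 2.603 0.825 3.364
v 2.613 0.267 2.583
v 4.246 1.518 -2.677
v 4.757 1.182 -1.964
v 2.814 0.862 -1.963
v 4.667 1.514 -1.837
v 4.514 1.847 -1.839
v 4.32 2.13 -1.968
v 4.114 2.32 -2.205
v 3.929 2.388 -2.514
v 3.792 2.324 -2.848
v 3.724 2.136 -3.156
v 3.735 1.855 -3.391
v 3.824 1.523 -3.518
v 3.978 1.19 -3.516
v 4.172 0.907 -3.387
v 4.378 0.717 -3.15
v 4.563 0.649 -2.841
v 4.7 0.713 -2.507
v 4.768 0.9 -2.199
v -1.113 1.623 1.106
v -0.919 0.744 2.165
v -1.88 2.016 1.572
v -1.687 1.137 2.632
v -0.033 2.803 1.888
v 0.16 1.924 2.948
v -0.801 3.196 2.355
v -0.607 2.317 3.414
f 1 38 17
f 38 12 41
f 17 41 6
f 38 41 17
f 1 17 13
f 17 6 18
f 13 18 2
f 17 18 13
f 1 13 22
f 13 2 23
f 22 23 8
f 13 23 22
f 1 22 34
f 22 8 37
f 34 37 11
f 22 37 34
f 1 34 38
f 34 11 42
f 38 42 12
f 34 42 38
f 2 18 29
f 18 6 32
f 29 32 10
f 18 32 29
f 6 41 19
f 41 12 40
f 19 40 5
f 41 40 19
f 12 42 39
f 42 11 35
f 39 35 3
f 42 35 39
f 11 37 36
f 37 8 24
f 36 24 7
f 37 24 36
f 8 23 28
f 23 2 25
f 28 25 9
f 23 25 28
f 4 30 16
f 30 10 31
f 16 31 5
f 30 31 16
f 4 16 14
f 16 5 15
f 14 15 3
f 16 15 14
f 4 14 21
f 14 3 20
f 21 20 7
f 14 20 21
f 4 21 26
f 21 7 27
f 26 27 9
f 21 27 26
f 4 26 30
f 26 9 33
f 30 33 10
f 26 33 30
f 5 31 19
f 31 10 32
f 19 32 6
f 31 32 19
f 3 15 39
f 15 5 40
f 39 40 12
f 15 40 39
f 7 20 36
f 20 3 35
f 36 35 11
f 20 35 36
f 9 27 28
f 27 7 24
f 28 24 8
f 27 24 28
f 10 33 29
f 33 9 25
f 29 25 2
f 33 25 29
f 44 43 46
f 44 46 45
f 46 43 47
f 46 47 45
f 47 43 48
f 47 48 45
f 48 43 49
f 48 49 45
f 49 43 50
f 49 50 45
f 50 43 51
f 50 51 45
f 51 43 52
f 51 52 45
f 52 43 53
f 52 53 45
f 53 43 54
f 53 54 45
f 54 43 55
f 54 55 45
f 55 43 56
f 55 56 45
f 56 43 57
f 56 57 45
f 57 43 58
f 57 58 45
f 58 43 59
f 58 59 45
f 59 43 60
f 59 60 45
f 60 43 44
f 60 44 45
f 62 64 61
f 65 62 61
f 61 64 63
f 63 65 61
f 62 68 64
f 66 62 65
f 66 68 62
f 64 68 63
f 67 65 63
f 63 68 67
f 67 66 65
f 68 66 67



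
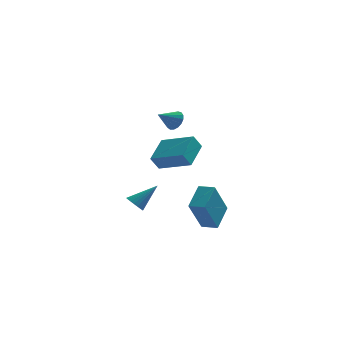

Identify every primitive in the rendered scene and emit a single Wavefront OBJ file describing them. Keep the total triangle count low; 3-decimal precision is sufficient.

v -2.579 -2.562 2.537
v -2.977 -2.766 3.248
v -2.045 -1.228 3.217
v -2.443 -1.432 3.929
v -1.097 -3.448 3.111
v -1.495 -3.652 3.823
v -0.563 -2.114 3.792
v -0.961 -2.318 4.503
v -1.719 3.908 3.232
v -1.312 3.493 3.475
v -2.581 3.412 3.828
v -1.308 3.722 3.671
v -1.398 3.993 3.767
v -1.561 4.245 3.74
v -1.761 4.42 3.596
v -1.951 4.477 3.369
v -2.088 4.404 3.11
v -2.14 4.217 2.88
v -2.096 3.959 2.73
v -1.965 3.69 2.694
v -1.778 3.47 2.782
v -1.578 3.351 2.973
v -1.409 3.359 3.223
v -0.56 -1.91 -1.598
v -1.203 -2.834 0.186
v -0.055 -0.729 -0.805
v -0.698 -1.653 0.98
v 0.198 -2.287 -1.52
v -0.445 -3.211 0.265
v 0.703 -1.106 -0.726
v 0.06 -2.03 1.058
v -3.752 0.721 -1.23
v -3.457 0.241 -1.319
v -2.628 1.219 -0.19
v -3.368 0.385 -1.484
v -3.345 0.587 -1.606
v -3.392 0.813 -1.663
v -3.502 1.022 -1.644
v -3.654 1.179 -1.555
v -3.824 1.257 -1.409
v -3.981 1.243 -1.232
v -4.099 1.138 -1.055
v -4.156 0.961 -0.908
v -4.144 0.742 -0.817
v -4.064 0.52 -0.797
v -3.929 0.333 -0.852
v -3.765 0.213 -0.973
v -3.597 0.18 -1.138
f 2 4 1
f 5 2 1
f 1 4 3
f 3 5 1
f 2 8 4
f 6 2 5
f 6 8 2
f 4 8 3
f 7 5 3
f 3 8 7
f 7 6 5
f 8 6 7
f 10 9 12
f 10 12 11
f 12 9 13
f 12 13 11
f 13 9 14
f 13 14 11
f 14 9 15
f 14 15 11
f 15 9 16
f 15 16 11
f 16 9 17
f 16 17 11
f 17 9 18
f 17 18 11
f 18 9 19
f 18 19 11
f 19 9 20
f 19 20 11
f 20 9 21
f 20 21 11
f 21 9 22
f 21 22 11
f 22 9 23
f 22 23 11
f 23 9 10
f 23 10 11
f 25 27 24
f 28 25 24
f 24 27 26
f 26 28 24
f 25 31 27
f 29 25 28
f 29 31 25
f 27 31 26
f 30 28 26
f 26 31 30
f 30 29 28
f 31 29 30
f 33 32 35
f 33 35 34
f 35 32 36
f 35 36 34
f 36 32 37
f 36 37 34
f 37 32 38
f 37 38 34
f 38 32 39
f 38 39 34
f 39 32 40
f 39 40 34
f 40 32 41
f 40 41 34
f 41 32 42
f 41 42 34
f 42 32 43
f 42 43 34
f 43 32 44
f 43 44 34
f 44 32 45
f 44 45 34
f 45 32 46
f 45 46 34
f 46 32 47
f 46 47 34
f 47 32 48
f 47 48 34
f 48 32 33
f 48 33 34



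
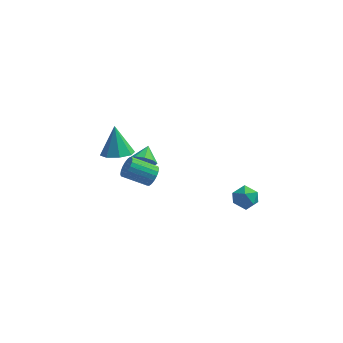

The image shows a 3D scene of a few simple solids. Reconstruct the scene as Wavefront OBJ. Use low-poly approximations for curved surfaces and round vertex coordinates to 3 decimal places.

v -0.896 -2.074 0.945
v -0.576 -2.234 1.475
v -1.884 -2.427 2.206
v -2.204 -2.266 1.675
v -0.604 -1.952 1.501
v -1.911 -2.144 2.231
v -0.689 -1.694 1.416
v -1.996 -1.886 2.147
v -0.815 -1.511 1.238
v -2.123 -1.703 1.969
v -0.958 -1.439 1.002
v -2.265 -1.632 1.733
v -1.088 -1.494 0.755
v -2.395 -1.686 1.485
v -1.18 -1.663 0.545
v -2.488 -1.855 1.275
v -1.216 -1.913 0.414
v -2.524 -2.106 1.145
v -1.189 -2.196 0.389
v -2.496 -2.388 1.119
v -1.104 -2.454 0.473
v -2.411 -2.646 1.204
v -0.977 -2.637 0.651
v -2.285 -2.829 1.382
v -0.835 -2.708 0.887
v -2.142 -2.901 1.618
v -0.705 -2.654 1.135
v -2.012 -2.846 1.865
v -0.612 -2.485 1.345
v -1.92 -2.677 2.075
v 3.001 1.087 -2.513
v 3.404 0.913 -1.833
v 3.616 0.107 -3.127
v 4.019 -0.067 -2.447
v 3.223 -0.204 -2.492
v 2.842 0.402 -2.112
v 4.178 0.618 -2.848
v 3.797 1.224 -2.468
v 4.131 0.624 -2.04
v 3.541 0.116 -1.819
v 3.479 0.904 -3.141
v 2.889 0.396 -2.92
v -2.468 3.455 -2.948
v -1.878 3.667 -3.413
v -2.372 4.365 -2.412
v -2.341 3.836 -3.617
v -2.863 3.827 -3.508
v -3.201 3.644 -3.137
v -3.195 3.373 -2.678
v -2.85 3.14 -2.345
v -2.325 3.055 -2.294
v -1.868 3.157 -2.549
v -1.691 3.398 -2.991
v -3.686 2.479 -1.64
v -2.802 2.798 -1.628
v -3.974 3.221 0.02
v -3.261 3.27 -1.919
v -3.969 3.278 -2.046
v -4.511 2.819 -1.935
v -4.57 2.16 -1.651
v -4.111 1.689 -1.36
v -3.403 1.68 -1.233
v -2.86 2.14 -1.344
f 2 1 5
f 2 5 3
f 3 5 6
f 3 6 4
f 5 1 7
f 5 7 6
f 6 7 8
f 6 8 4
f 7 1 9
f 7 9 8
f 8 9 10
f 8 10 4
f 9 1 11
f 9 11 10
f 10 11 12
f 10 12 4
f 11 1 13
f 11 13 12
f 12 13 14
f 12 14 4
f 13 1 15
f 13 15 14
f 14 15 16
f 14 16 4
f 15 1 17
f 15 17 16
f 16 17 18
f 16 18 4
f 17 1 19
f 17 19 18
f 18 19 20
f 18 20 4
f 19 1 21
f 19 21 20
f 20 21 22
f 20 22 4
f 21 1 23
f 21 23 22
f 22 23 24
f 22 24 4
f 23 1 25
f 23 25 24
f 24 25 26
f 24 26 4
f 25 1 27
f 25 27 26
f 26 27 28
f 26 28 4
f 27 1 29
f 27 29 28
f 28 29 30
f 28 30 4
f 29 1 2
f 29 2 30
f 30 2 3
f 30 3 4
f 31 42 36
f 31 36 32
f 31 32 38
f 31 38 41
f 31 41 42
f 32 36 40
f 36 42 35
f 42 41 33
f 41 38 37
f 38 32 39
f 34 40 35
f 34 35 33
f 34 33 37
f 34 37 39
f 34 39 40
f 35 40 36
f 33 35 42
f 37 33 41
f 39 37 38
f 40 39 32
f 44 43 46
f 44 46 45
f 46 43 47
f 46 47 45
f 47 43 48
f 47 48 45
f 48 43 49
f 48 49 45
f 49 43 50
f 49 50 45
f 50 43 51
f 50 51 45
f 51 43 52
f 51 52 45
f 52 43 53
f 52 53 45
f 53 43 44
f 53 44 45
f 55 54 57
f 55 57 56
f 57 54 58
f 57 58 56
f 58 54 59
f 58 59 56
f 59 54 60
f 59 60 56
f 60 54 61
f 60 61 56
f 61 54 62
f 61 62 56
f 62 54 63
f 62 63 56
f 63 54 55
f 63 55 56



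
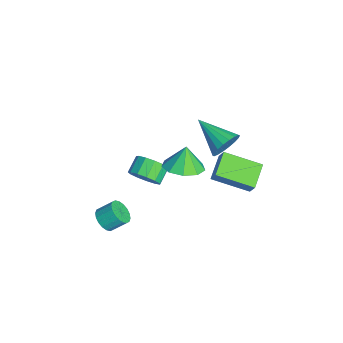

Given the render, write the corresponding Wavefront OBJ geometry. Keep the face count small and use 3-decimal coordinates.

v 2.471 -2.756 -1.454
v 2.824 -2.382 -1.93
v 2.881 -1.61 -1.281
v 2.529 -1.984 -0.806
v 2.527 -2.309 -1.991
v 2.584 -1.537 -1.342
v 2.219 -2.325 -1.945
v 2.276 -1.553 -1.296
v 1.961 -2.426 -1.802
v 2.019 -1.654 -1.153
v 1.805 -2.592 -1.59
v 1.862 -1.82 -0.942
v 1.78 -2.791 -1.352
v 1.837 -2.019 -0.703
v 1.892 -2.983 -1.134
v 1.949 -2.211 -0.485
v 2.119 -3.13 -0.979
v 2.176 -2.358 -0.33
v 2.416 -3.203 -0.918
v 2.473 -2.431 -0.269
v 2.724 -3.187 -0.964
v 2.781 -2.415 -0.315
v 2.981 -3.086 -1.107
v 3.039 -2.314 -0.458
v 3.138 -2.92 -1.318
v 3.195 -2.148 -0.67
v 3.163 -2.721 -1.557
v 3.22 -1.949 -0.908
v 3.051 -2.529 -1.775
v 3.108 -1.757 -1.126
v 1.627 4.319 -0.71
v 1.154 2.454 -0.001
v 0.418 4.846 -0.131
v -0.055 2.981 0.578
v 2.075 4.499 0.062
v 1.602 2.634 0.771
v 0.866 5.026 0.641
v 0.393 3.161 1.35
v -0.263 3.363 1.182
v 0.296 3.138 1.837
v -1.697 2.117 1.978
v 0.106 3.452 1.987
v -0.156 3.748 1.978
v -0.44 3.968 1.811
v -0.689 4.068 1.519
v -0.853 4.029 1.161
v -0.901 3.858 0.807
v -0.822 3.588 0.527
v -0.632 3.275 0.377
v -0.369 2.978 0.387
v -0.086 2.758 0.554
v 0.163 2.658 0.845
v 0.328 2.698 1.204
v 0.375 2.869 1.558
v -2.615 -0.513 -3.635
v -1.978 -0.007 -3.228
v -2.728 0.479 -2.658
v -3.365 -0.027 -3.065
v -2.125 0.254 -3.644
v -2.875 0.74 -3.074
v -2.428 0.271 -4.057
v -3.178 0.757 -3.488
v -2.79 0.039 -4.337
v -3.54 0.525 -3.767
v -3.097 -0.368 -4.393
v -3.847 0.118 -3.823
v -3.251 -0.821 -4.209
v -4.001 -0.335 -3.639
v -3.203 -1.176 -3.842
v -3.953 -0.69 -3.273
v -2.968 -1.321 -3.41
v -3.718 -0.835 -2.84
v -2.621 -1.209 -3.049
v -3.371 -0.723 -2.479
v -2.273 -0.877 -2.874
v -3.023 -0.39 -2.304
v -2.033 -0.428 -2.941
v -2.783 0.058 -2.371
v 2.327 1.025 2.344
v 3.32 0.925 2.671
v 1.953 1.195 3.536
v 3.177 1.614 2.527
v 2.636 2.027 2.298
v 1.95 1.972 2.091
v 1.441 1.473 2.002
v 1.347 0.764 2.074
v 1.711 0.178 2.272
v 2.363 -0.012 2.504
v 2.999 0.283 2.662
f 2 1 5
f 2 5 3
f 3 5 6
f 3 6 4
f 5 1 7
f 5 7 6
f 6 7 8
f 6 8 4
f 7 1 9
f 7 9 8
f 8 9 10
f 8 10 4
f 9 1 11
f 9 11 10
f 10 11 12
f 10 12 4
f 11 1 13
f 11 13 12
f 12 13 14
f 12 14 4
f 13 1 15
f 13 15 14
f 14 15 16
f 14 16 4
f 15 1 17
f 15 17 16
f 16 17 18
f 16 18 4
f 17 1 19
f 17 19 18
f 18 19 20
f 18 20 4
f 19 1 21
f 19 21 20
f 20 21 22
f 20 22 4
f 21 1 23
f 21 23 22
f 22 23 24
f 22 24 4
f 23 1 25
f 23 25 24
f 24 25 26
f 24 26 4
f 25 1 27
f 25 27 26
f 26 27 28
f 26 28 4
f 27 1 29
f 27 29 28
f 28 29 30
f 28 30 4
f 29 1 2
f 29 2 30
f 30 2 3
f 30 3 4
f 32 34 31
f 35 32 31
f 31 34 33
f 33 35 31
f 32 38 34
f 36 32 35
f 36 38 32
f 34 38 33
f 37 35 33
f 33 38 37
f 37 36 35
f 38 36 37
f 40 39 42
f 40 42 41
f 42 39 43
f 42 43 41
f 43 39 44
f 43 44 41
f 44 39 45
f 44 45 41
f 45 39 46
f 45 46 41
f 46 39 47
f 46 47 41
f 47 39 48
f 47 48 41
f 48 39 49
f 48 49 41
f 49 39 50
f 49 50 41
f 50 39 51
f 50 51 41
f 51 39 52
f 51 52 41
f 52 39 53
f 52 53 41
f 53 39 54
f 53 54 41
f 54 39 40
f 54 40 41
f 56 55 59
f 56 59 57
f 57 59 60
f 57 60 58
f 59 55 61
f 59 61 60
f 60 61 62
f 60 62 58
f 61 55 63
f 61 63 62
f 62 63 64
f 62 64 58
f 63 55 65
f 63 65 64
f 64 65 66
f 64 66 58
f 65 55 67
f 65 67 66
f 66 67 68
f 66 68 58
f 67 55 69
f 67 69 68
f 68 69 70
f 68 70 58
f 69 55 71
f 69 71 70
f 70 71 72
f 70 72 58
f 71 55 73
f 71 73 72
f 72 73 74
f 72 74 58
f 73 55 75
f 73 75 74
f 74 75 76
f 74 76 58
f 75 55 77
f 75 77 76
f 76 77 78
f 76 78 58
f 77 55 56
f 77 56 78
f 78 56 57
f 78 57 58
f 80 79 82
f 80 82 81
f 82 79 83
f 82 83 81
f 83 79 84
f 83 84 81
f 84 79 85
f 84 85 81
f 85 79 86
f 85 86 81
f 86 79 87
f 86 87 81
f 87 79 88
f 87 88 81
f 88 79 89
f 88 89 81
f 89 79 80
f 89 80 81



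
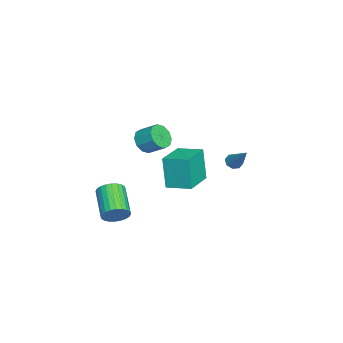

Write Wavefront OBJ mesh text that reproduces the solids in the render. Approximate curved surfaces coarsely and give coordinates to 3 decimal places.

v -3.869 -2.93 -0.695
v -3.36 -2.622 -1.384
v -3.003 -1.582 -0.654
v -3.511 -1.89 0.035
v -3.877 -2.406 -1.438
v -3.519 -1.366 -0.709
v -4.39 -2.391 -1.209
v -4.033 -1.35 -0.48
v -4.704 -2.581 -0.783
v -4.347 -1.54 -0.054
v -4.699 -2.905 -0.324
v -4.342 -1.864 0.406
v -4.377 -3.238 -0.006
v -4.02 -2.198 0.724
v -3.861 -3.454 0.049
v -3.503 -2.414 0.778
v -3.347 -3.47 -0.18
v -2.99 -2.429 0.549
v -3.033 -3.28 -0.606
v -2.676 -2.239 0.123
v -3.038 -2.956 -1.066
v -2.681 -1.915 -0.336
v 4.369 -3.246 -1.797
v 4.801 -3.45 -1.107
v 3.064 -4.038 -0.192
v 2.631 -3.834 -0.883
v 4.728 -3.137 -1.046
v 2.99 -3.724 -0.131
v 4.599 -2.84 -1.099
v 2.861 -3.428 -0.184
v 4.436 -2.605 -1.259
v 2.698 -3.193 -0.344
v 4.262 -2.468 -1.5
v 2.524 -3.055 -0.585
v 4.105 -2.449 -1.787
v 2.367 -3.036 -0.872
v 3.988 -2.551 -2.076
v 2.25 -3.139 -1.161
v 3.928 -2.76 -2.322
v 2.191 -3.347 -1.407
v 3.936 -3.042 -2.488
v 2.199 -3.63 -1.573
v 4.01 -3.356 -2.549
v 2.272 -3.943 -1.634
v 4.139 -3.652 -2.496
v 2.401 -4.24 -1.581
v 4.302 -3.887 -2.336
v 2.564 -4.475 -1.421
v 4.476 -4.025 -2.095
v 2.738 -4.612 -1.18
v 4.633 -4.044 -1.808
v 2.895 -4.631 -0.893
v 4.75 -3.941 -1.519
v 3.012 -4.529 -0.604
v 4.809 -3.733 -1.273
v 3.072 -4.32 -0.358
v -1.577 -0.45 -2.115
v -1.992 -0.703 -0.001
v -1.19 1.071 -1.857
v -1.605 0.817 0.257
v 0.505 -1.037 -1.777
v 0.09 -1.291 0.337
v 0.892 0.483 -1.519
v 0.477 0.23 0.595
v 0.155 2.791 0.495
v 0.4 3.118 0.127
v 1.245 3.609 1.945
v 0.053 3.291 0.29
v -0.235 3.171 0.573
v -0.294 2.828 0.811
v -0.09 2.464 0.863
v 0.258 2.291 0.7
v 0.545 2.411 0.417
v 0.604 2.753 0.179
f 2 1 5
f 2 5 3
f 3 5 6
f 3 6 4
f 5 1 7
f 5 7 6
f 6 7 8
f 6 8 4
f 7 1 9
f 7 9 8
f 8 9 10
f 8 10 4
f 9 1 11
f 9 11 10
f 10 11 12
f 10 12 4
f 11 1 13
f 11 13 12
f 12 13 14
f 12 14 4
f 13 1 15
f 13 15 14
f 14 15 16
f 14 16 4
f 15 1 17
f 15 17 16
f 16 17 18
f 16 18 4
f 17 1 19
f 17 19 18
f 18 19 20
f 18 20 4
f 19 1 21
f 19 21 20
f 20 21 22
f 20 22 4
f 21 1 2
f 21 2 22
f 22 2 3
f 22 3 4
f 24 23 27
f 24 27 25
f 25 27 28
f 25 28 26
f 27 23 29
f 27 29 28
f 28 29 30
f 28 30 26
f 29 23 31
f 29 31 30
f 30 31 32
f 30 32 26
f 31 23 33
f 31 33 32
f 32 33 34
f 32 34 26
f 33 23 35
f 33 35 34
f 34 35 36
f 34 36 26
f 35 23 37
f 35 37 36
f 36 37 38
f 36 38 26
f 37 23 39
f 37 39 38
f 38 39 40
f 38 40 26
f 39 23 41
f 39 41 40
f 40 41 42
f 40 42 26
f 41 23 43
f 41 43 42
f 42 43 44
f 42 44 26
f 43 23 45
f 43 45 44
f 44 45 46
f 44 46 26
f 45 23 47
f 45 47 46
f 46 47 48
f 46 48 26
f 47 23 49
f 47 49 48
f 48 49 50
f 48 50 26
f 49 23 51
f 49 51 50
f 50 51 52
f 50 52 26
f 51 23 53
f 51 53 52
f 52 53 54
f 52 54 26
f 53 23 55
f 53 55 54
f 54 55 56
f 54 56 26
f 55 23 24
f 55 24 56
f 56 24 25
f 56 25 26
f 58 60 57
f 61 58 57
f 57 60 59
f 59 61 57
f 58 64 60
f 62 58 61
f 62 64 58
f 60 64 59
f 63 61 59
f 59 64 63
f 63 62 61
f 64 62 63
f 66 65 68
f 66 68 67
f 68 65 69
f 68 69 67
f 69 65 70
f 69 70 67
f 70 65 71
f 70 71 67
f 71 65 72
f 71 72 67
f 72 65 73
f 72 73 67
f 73 65 74
f 73 74 67
f 74 65 66
f 74 66 67



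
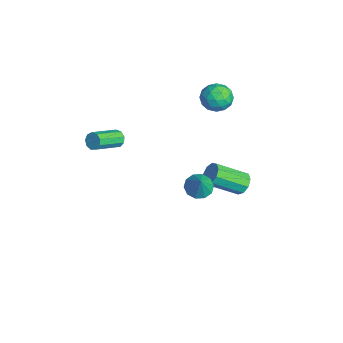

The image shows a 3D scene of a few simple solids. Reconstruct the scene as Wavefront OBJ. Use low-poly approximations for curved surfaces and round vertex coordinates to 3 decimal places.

v -0.497 2.836 -3.237
v -0.085 2.5 -3.692
v -0.211 0.808 -2.558
v -0.623 1.144 -2.103
v 0.182 2.707 -3.353
v 0.055 1.016 -2.219
v 0.13 2.975 -2.959
v 0.004 1.284 -1.825
v -0.214 3.178 -2.695
v -0.341 1.486 -1.562
v -0.691 3.22 -2.685
v -0.818 1.529 -1.551
v -1.077 3.083 -2.933
v -1.203 1.391 -1.799
v -1.191 2.83 -3.323
v -1.318 1.138 -2.189
v -0.981 2.579 -3.673
v -1.107 0.888 -2.539
v -0.544 2.449 -3.819
v -0.67 0.758 -2.685
v -3.961 -3.031 -1.247
v -3.508 -2.957 -1.548
v -2.745 -4.394 -0.755
v -3.199 -4.469 -0.453
v -3.481 -2.765 -1.226
v -2.718 -4.202 -0.433
v -3.678 -2.697 -0.913
v -2.916 -4.135 -0.12
v -4.009 -2.786 -0.757
v -3.246 -4.223 0.037
v -4.317 -2.99 -0.829
v -3.554 -4.427 -0.036
v -4.459 -3.213 -1.097
v -3.696 -4.65 -0.304
v -4.368 -3.351 -1.435
v -3.605 -4.788 -0.642
v -4.087 -3.34 -1.685
v -3.324 -4.777 -0.891
v -3.747 -3.184 -1.729
v -2.984 -4.621 -0.936
v -3.404 2.961 1.977
v -2.647 2.411 1.964
v -4.153 1.949 1.136
v -3.396 1.399 1.123
v -3.872 1.522 1.92
v -3.409 2.148 2.439
v -3.391 2.212 0.661
v -2.928 2.838 1.18
v -2.639 1.949 1.151
v -2.936 1.522 1.929
v -3.864 2.838 1.171
v -4.161 2.411 1.949
v -2.96 2.775 2.044
v -3.84 1.585 1.056
v -4.12 1.657 1.524
v -3.675 1.334 1.516
v -3.408 2.62 2.324
v -2.963 2.297 2.316
v -3.683 1.774 2.29
v -3.837 2.063 0.784
v -3.392 1.74 0.776
v -3.125 3.026 1.584
v -2.68 2.703 1.576
v -3.117 2.586 0.81
v -2.51 2.18 1.559
v -2.95 1.585 1.065
v -2.947 2.063 0.793
v -2.675 2.431 1.098
v -2.685 1.929 2.016
v -3.125 1.334 1.522
v -3.405 1.406 1.99
v -3.133 1.774 2.296
v -2.68 1.657 1.538
v -3.675 3.026 1.578
v -4.115 2.431 1.084
v -3.667 2.586 0.804
v -3.395 2.954 1.11
v -3.85 2.775 2.035
v -4.29 2.18 1.541
v -4.125 1.929 2.002
v -3.853 2.297 2.307
v -4.12 2.703 1.562
v 3.367 -0.531 1.051
v 3.814 0.004 0.805
v 4.053 -0.609 2.129
v 3.473 0.201 1.037
v 3.09 0.118 1.274
v 2.814 -0.213 1.426
v 2.749 -0.666 1.435
v 2.92 -1.067 1.297
v 3.261 -1.263 1.065
v 3.644 -1.18 0.828
v 3.92 -0.849 0.676
v 3.985 -0.397 0.667
f 2 1 5
f 2 5 3
f 3 5 6
f 3 6 4
f 5 1 7
f 5 7 6
f 6 7 8
f 6 8 4
f 7 1 9
f 7 9 8
f 8 9 10
f 8 10 4
f 9 1 11
f 9 11 10
f 10 11 12
f 10 12 4
f 11 1 13
f 11 13 12
f 12 13 14
f 12 14 4
f 13 1 15
f 13 15 14
f 14 15 16
f 14 16 4
f 15 1 17
f 15 17 16
f 16 17 18
f 16 18 4
f 17 1 19
f 17 19 18
f 18 19 20
f 18 20 4
f 19 1 2
f 19 2 20
f 20 2 3
f 20 3 4
f 22 21 25
f 22 25 23
f 23 25 26
f 23 26 24
f 25 21 27
f 25 27 26
f 26 27 28
f 26 28 24
f 27 21 29
f 27 29 28
f 28 29 30
f 28 30 24
f 29 21 31
f 29 31 30
f 30 31 32
f 30 32 24
f 31 21 33
f 31 33 32
f 32 33 34
f 32 34 24
f 33 21 35
f 33 35 34
f 34 35 36
f 34 36 24
f 35 21 37
f 35 37 36
f 36 37 38
f 36 38 24
f 37 21 39
f 37 39 38
f 38 39 40
f 38 40 24
f 39 21 22
f 39 22 40
f 40 22 23
f 40 23 24
f 41 78 57
f 78 52 81
f 57 81 46
f 78 81 57
f 41 57 53
f 57 46 58
f 53 58 42
f 57 58 53
f 41 53 62
f 53 42 63
f 62 63 48
f 53 63 62
f 41 62 74
f 62 48 77
f 74 77 51
f 62 77 74
f 41 74 78
f 74 51 82
f 78 82 52
f 74 82 78
f 42 58 69
f 58 46 72
f 69 72 50
f 58 72 69
f 46 81 59
f 81 52 80
f 59 80 45
f 81 80 59
f 52 82 79
f 82 51 75
f 79 75 43
f 82 75 79
f 51 77 76
f 77 48 64
f 76 64 47
f 77 64 76
f 48 63 68
f 63 42 65
f 68 65 49
f 63 65 68
f 44 70 56
f 70 50 71
f 56 71 45
f 70 71 56
f 44 56 54
f 56 45 55
f 54 55 43
f 56 55 54
f 44 54 61
f 54 43 60
f 61 60 47
f 54 60 61
f 44 61 66
f 61 47 67
f 66 67 49
f 61 67 66
f 44 66 70
f 66 49 73
f 70 73 50
f 66 73 70
f 45 71 59
f 71 50 72
f 59 72 46
f 71 72 59
f 43 55 79
f 55 45 80
f 79 80 52
f 55 80 79
f 47 60 76
f 60 43 75
f 76 75 51
f 60 75 76
f 49 67 68
f 67 47 64
f 68 64 48
f 67 64 68
f 50 73 69
f 73 49 65
f 69 65 42
f 73 65 69
f 84 83 86
f 84 86 85
f 86 83 87
f 86 87 85
f 87 83 88
f 87 88 85
f 88 83 89
f 88 89 85
f 89 83 90
f 89 90 85
f 90 83 91
f 90 91 85
f 91 83 92
f 91 92 85
f 92 83 93
f 92 93 85
f 93 83 94
f 93 94 85
f 94 83 84
f 94 84 85



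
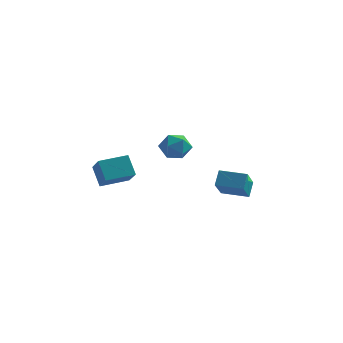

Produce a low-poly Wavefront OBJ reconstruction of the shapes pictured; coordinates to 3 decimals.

v 2.626 0.442 -1.416
v 2.605 1.022 -0.589
v 2.268 2.132 -2.61
v 2.246 2.712 -1.783
v 4.094 0.668 -1.537
v 4.072 1.248 -0.71
v 3.735 2.358 -2.731
v 3.714 2.938 -1.904
v -3.975 0.701 -2.584
v -4.598 1.116 -1.437
v -2.801 1.808 -2.347
v -3.425 2.223 -1.2
v -3.015 -0.523 -1.62
v -3.639 -0.108 -0.473
v -1.842 0.584 -1.383
v -2.465 0.999 -0.236
v -1.668 4.134 -0.976
v -1.026 4.743 -0.613
v -1.134 3.017 -0.047
v -0.492 3.626 0.316
v -1.423 3.745 0.502
v -1.753 4.436 -0.072
v -0.407 3.324 -0.588
v -0.737 4.015 -1.162
v -0.247 4.243 -0.373
v -0.874 4.503 0.3
v -1.286 3.257 -0.96
v -1.913 3.517 -0.287
f 2 4 1
f 5 2 1
f 1 4 3
f 3 5 1
f 2 8 4
f 6 2 5
f 6 8 2
f 4 8 3
f 7 5 3
f 3 8 7
f 7 6 5
f 8 6 7
f 10 12 9
f 13 10 9
f 9 12 11
f 11 13 9
f 10 16 12
f 14 10 13
f 14 16 10
f 12 16 11
f 15 13 11
f 11 16 15
f 15 14 13
f 16 14 15
f 17 28 22
f 17 22 18
f 17 18 24
f 17 24 27
f 17 27 28
f 18 22 26
f 22 28 21
f 28 27 19
f 27 24 23
f 24 18 25
f 20 26 21
f 20 21 19
f 20 19 23
f 20 23 25
f 20 25 26
f 21 26 22
f 19 21 28
f 23 19 27
f 25 23 24
f 26 25 18



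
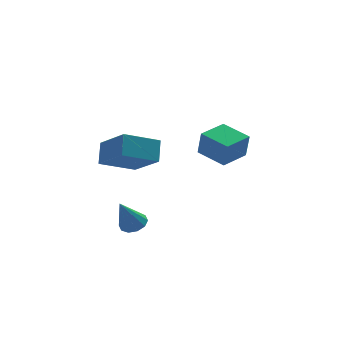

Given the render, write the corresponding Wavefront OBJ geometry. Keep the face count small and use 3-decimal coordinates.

v -1.679 -0.488 2.187
v -1.452 0.244 3.004
v -2.355 0.964 1.074
v -2.129 1.696 1.891
v -0.131 -0.256 1.549
v 0.095 0.476 2.366
v -0.808 1.196 0.436
v -0.581 1.928 1.253
v 3.347 2.843 -0.606
v 3.43 2.591 0.616
v 2.506 4.035 -0.303
v 2.588 3.783 0.918
v 4.532 3.657 -0.518
v 4.614 3.405 0.703
v 3.69 4.849 -0.216
v 3.773 4.597 1.006
v -0.807 1.662 -2.95
v -0.237 1.446 -2.755
v -1.453 1.258 -1.51
v -0.262 1.829 -2.659
v -0.495 2.148 -2.675
v -0.847 2.281 -2.795
v -1.184 2.178 -2.975
v -1.377 1.878 -3.146
v -1.352 1.495 -3.242
v -1.119 1.176 -3.226
v -0.766 1.042 -3.106
v -0.429 1.145 -2.926
f 2 4 1
f 5 2 1
f 1 4 3
f 3 5 1
f 2 8 4
f 6 2 5
f 6 8 2
f 4 8 3
f 7 5 3
f 3 8 7
f 7 6 5
f 8 6 7
f 10 12 9
f 13 10 9
f 9 12 11
f 11 13 9
f 10 16 12
f 14 10 13
f 14 16 10
f 12 16 11
f 15 13 11
f 11 16 15
f 15 14 13
f 16 14 15
f 18 17 20
f 18 20 19
f 20 17 21
f 20 21 19
f 21 17 22
f 21 22 19
f 22 17 23
f 22 23 19
f 23 17 24
f 23 24 19
f 24 17 25
f 24 25 19
f 25 17 26
f 25 26 19
f 26 17 27
f 26 27 19
f 27 17 28
f 27 28 19
f 28 17 18
f 28 18 19



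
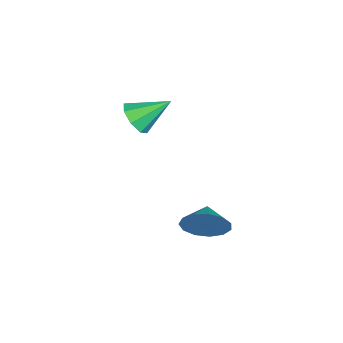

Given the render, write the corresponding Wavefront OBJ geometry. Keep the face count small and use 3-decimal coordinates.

v -1.848 -3.599 0.881
v -0.985 -3.684 1.217
v -2.112 -2.081 1.939
v -1.011 -3.28 0.631
v -1.527 -3.063 0.192
v -2.231 -3.16 0.156
v -2.711 -3.514 0.544
v -2.686 -3.918 1.13
v -2.169 -4.135 1.569
v -1.465 -4.038 1.605
v 3.983 -0.032 -0.977
v 4.298 -0.482 -0.036
v 2.957 -0.048 -0.643
v 4.315 0.127 0.049
v 4.227 0.684 -0.193
v 4.062 1.015 -0.683
v 3.872 1.013 -1.267
v 3.717 0.68 -1.759
v 3.647 0.121 -2.003
v 3.683 -0.487 -1.921
v 3.815 -0.95 -1.54
v 4.001 -1.121 -0.98
v 4.18 -0.947 -0.419
f 2 1 4
f 2 4 3
f 4 1 5
f 4 5 3
f 5 1 6
f 5 6 3
f 6 1 7
f 6 7 3
f 7 1 8
f 7 8 3
f 8 1 9
f 8 9 3
f 9 1 10
f 9 10 3
f 10 1 2
f 10 2 3
f 12 11 14
f 12 14 13
f 14 11 15
f 14 15 13
f 15 11 16
f 15 16 13
f 16 11 17
f 16 17 13
f 17 11 18
f 17 18 13
f 18 11 19
f 18 19 13
f 19 11 20
f 19 20 13
f 20 11 21
f 20 21 13
f 21 11 22
f 21 22 13
f 22 11 23
f 22 23 13
f 23 11 12
f 23 12 13



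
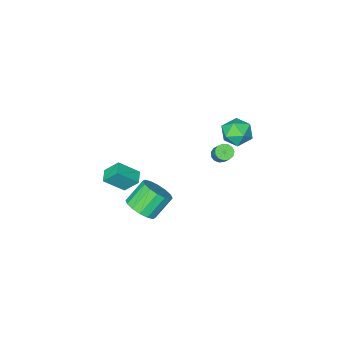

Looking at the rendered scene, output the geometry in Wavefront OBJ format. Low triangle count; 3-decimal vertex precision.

v 3.396 -2.151 1.101
v 2.904 -1.487 2.026
v 3.936 -1.516 0.933
v 3.444 -0.852 1.858
v 4.396 -2.748 2.062
v 3.904 -2.084 2.987
v 4.936 -2.113 1.894
v 4.444 -1.449 2.819
v 3.178 -1.103 -0.927
v 3.897 -0.859 -0.261
v 2.761 -0.773 0.933
v 2.042 -1.017 0.267
v 3.73 -0.403 -0.453
v 2.594 -0.316 0.741
v 3.415 -0.134 -0.772
v 2.279 -0.047 0.422
v 3.036 -0.125 -1.133
v 1.901 -0.038 0.062
v 2.695 -0.378 -1.438
v 1.56 -0.291 -0.244
v 2.484 -0.825 -1.607
v 1.349 -0.739 -0.412
v 2.459 -1.347 -1.593
v 1.323 -1.261 -0.399
v 2.626 -1.804 -1.401
v 1.49 -1.717 -0.207
v 2.941 -2.073 -1.082
v 1.805 -1.986 0.112
v 3.319 -2.082 -0.722
v 2.184 -1.995 0.473
v 3.66 -1.829 -0.416
v 2.525 -1.742 0.778
v 3.871 -1.381 -0.248
v 2.736 -1.295 0.947
v -3.077 -0.372 1.757
v -2.607 -0.859 2.52
v -4.473 -1.181 2.1
v -4.003 -1.668 2.863
v -4.192 -0.669 2.936
v -3.329 -0.168 2.724
v -3.751 -1.872 1.896
v -2.888 -1.371 1.684
v -3.023 -1.786 2.606
v -3.296 -1.042 3.249
v -3.784 -0.998 1.371
v -4.057 -0.254 2.014
v -3.928 -2.97 -1.446
v -3.614 -2.653 -1.8
v -3.278 -1.833 -0.769
v -3.592 -2.15 -0.414
v -3.91 -2.527 -1.804
v -3.574 -1.707 -0.772
v -4.211 -2.542 -1.694
v -3.875 -1.722 -0.662
v -4.422 -2.693 -1.505
v -4.087 -1.873 -0.473
v -4.477 -2.932 -1.298
v -4.141 -2.112 -0.266
v -4.357 -3.183 -1.137
v -4.021 -2.363 -0.105
v -4.101 -3.366 -1.075
v -3.765 -2.546 -0.043
v -3.79 -3.424 -1.13
v -3.454 -2.604 -0.098
v -3.523 -3.337 -1.286
v -3.187 -2.518 -0.254
v -3.384 -3.134 -1.492
v -3.048 -2.314 -0.46
v -3.418 -2.879 -1.684
v -3.082 -2.059 -0.652
f 2 4 1
f 5 2 1
f 1 4 3
f 3 5 1
f 2 8 4
f 6 2 5
f 6 8 2
f 4 8 3
f 7 5 3
f 3 8 7
f 7 6 5
f 8 6 7
f 10 9 13
f 10 13 11
f 11 13 14
f 11 14 12
f 13 9 15
f 13 15 14
f 14 15 16
f 14 16 12
f 15 9 17
f 15 17 16
f 16 17 18
f 16 18 12
f 17 9 19
f 17 19 18
f 18 19 20
f 18 20 12
f 19 9 21
f 19 21 20
f 20 21 22
f 20 22 12
f 21 9 23
f 21 23 22
f 22 23 24
f 22 24 12
f 23 9 25
f 23 25 24
f 24 25 26
f 24 26 12
f 25 9 27
f 25 27 26
f 26 27 28
f 26 28 12
f 27 9 29
f 27 29 28
f 28 29 30
f 28 30 12
f 29 9 31
f 29 31 30
f 30 31 32
f 30 32 12
f 31 9 33
f 31 33 32
f 32 33 34
f 32 34 12
f 33 9 10
f 33 10 34
f 34 10 11
f 34 11 12
f 35 46 40
f 35 40 36
f 35 36 42
f 35 42 45
f 35 45 46
f 36 40 44
f 40 46 39
f 46 45 37
f 45 42 41
f 42 36 43
f 38 44 39
f 38 39 37
f 38 37 41
f 38 41 43
f 38 43 44
f 39 44 40
f 37 39 46
f 41 37 45
f 43 41 42
f 44 43 36
f 48 47 51
f 48 51 49
f 49 51 52
f 49 52 50
f 51 47 53
f 51 53 52
f 52 53 54
f 52 54 50
f 53 47 55
f 53 55 54
f 54 55 56
f 54 56 50
f 55 47 57
f 55 57 56
f 56 57 58
f 56 58 50
f 57 47 59
f 57 59 58
f 58 59 60
f 58 60 50
f 59 47 61
f 59 61 60
f 60 61 62
f 60 62 50
f 61 47 63
f 61 63 62
f 62 63 64
f 62 64 50
f 63 47 65
f 63 65 64
f 64 65 66
f 64 66 50
f 65 47 67
f 65 67 66
f 66 67 68
f 66 68 50
f 67 47 69
f 67 69 68
f 68 69 70
f 68 70 50
f 69 47 48
f 69 48 70
f 70 48 49
f 70 49 50

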